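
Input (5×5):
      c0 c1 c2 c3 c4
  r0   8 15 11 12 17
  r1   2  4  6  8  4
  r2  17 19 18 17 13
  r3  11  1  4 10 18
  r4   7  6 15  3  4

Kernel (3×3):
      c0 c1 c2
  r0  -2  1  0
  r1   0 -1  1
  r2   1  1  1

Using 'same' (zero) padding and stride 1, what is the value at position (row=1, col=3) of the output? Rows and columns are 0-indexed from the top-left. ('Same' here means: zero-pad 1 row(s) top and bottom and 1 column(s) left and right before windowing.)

The receptive field on the zero-padded input at this output position is [11 12 17 / 6 8 4 / 18 17 13]. Elementwise product with the kernel and sum: 11·-2 + 12·1 + 8·-1 + 4·1 + 18·1 + 17·1 + 13·1.

34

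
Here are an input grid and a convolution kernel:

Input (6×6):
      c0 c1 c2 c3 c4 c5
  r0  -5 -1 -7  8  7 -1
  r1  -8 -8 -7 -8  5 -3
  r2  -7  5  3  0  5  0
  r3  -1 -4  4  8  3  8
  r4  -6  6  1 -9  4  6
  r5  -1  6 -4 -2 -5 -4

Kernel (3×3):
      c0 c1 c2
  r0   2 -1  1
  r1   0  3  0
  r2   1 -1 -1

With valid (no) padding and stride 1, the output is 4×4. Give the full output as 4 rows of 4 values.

Output[0,0]: The receptive field on the input at this output position is [-5 -1 -7 / -8 -8 -7 / -7 5 3]. Elementwise product with the kernel and sum: -5·2 + -1·-1 + -7·1 + -8·3 + -7·1 + 5·-1 + 3·-1.

-55 -6 -41 18
-1 -24 -8 -12
-41 33 41 -15
21 11 -21 40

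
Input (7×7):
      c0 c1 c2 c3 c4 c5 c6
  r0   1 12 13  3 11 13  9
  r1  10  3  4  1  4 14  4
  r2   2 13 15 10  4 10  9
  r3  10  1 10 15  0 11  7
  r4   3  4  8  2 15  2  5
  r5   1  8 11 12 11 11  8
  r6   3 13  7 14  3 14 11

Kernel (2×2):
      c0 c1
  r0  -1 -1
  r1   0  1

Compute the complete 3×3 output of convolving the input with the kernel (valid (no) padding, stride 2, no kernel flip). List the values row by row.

-10 -15 -10
-14 -10 -3
1 2 -6

Output[0,0]: The receptive field on the input at this output position is [1 12 / 10 3]. Elementwise product with the kernel and sum: 1·-1 + 12·-1 + 3·1.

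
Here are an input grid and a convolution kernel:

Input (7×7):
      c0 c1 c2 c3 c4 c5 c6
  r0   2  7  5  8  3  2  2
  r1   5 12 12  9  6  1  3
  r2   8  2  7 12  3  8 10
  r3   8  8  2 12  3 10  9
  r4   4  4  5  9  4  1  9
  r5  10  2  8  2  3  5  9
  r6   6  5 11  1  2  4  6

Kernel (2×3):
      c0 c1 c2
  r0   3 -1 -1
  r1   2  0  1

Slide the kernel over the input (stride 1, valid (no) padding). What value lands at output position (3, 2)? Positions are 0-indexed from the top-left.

5

The receptive field on the input at this output position is [2 12 3 / 5 9 4]. Elementwise product with the kernel and sum: 2·3 + 12·-1 + 3·-1 + 5·2 + 4·1.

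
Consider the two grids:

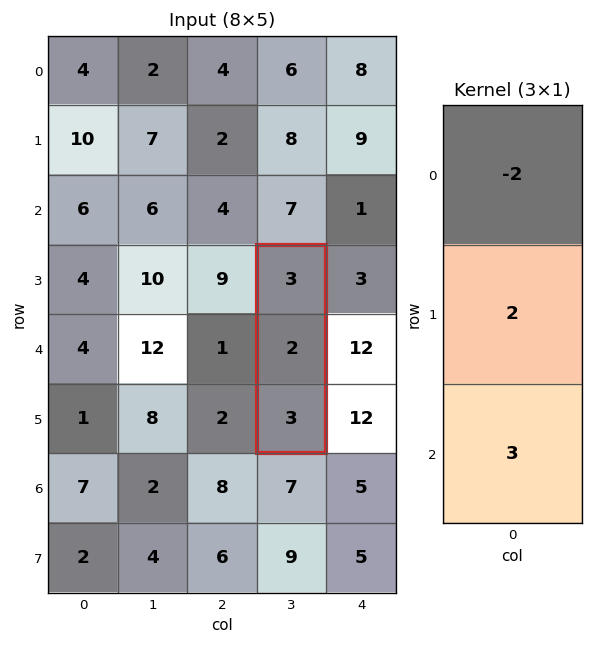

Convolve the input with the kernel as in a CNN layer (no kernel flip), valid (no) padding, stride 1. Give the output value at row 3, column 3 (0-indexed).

The receptive field on the input at this output position is [3 / 2 / 3]. Elementwise product with the kernel and sum: 3·-2 + 2·2 + 3·3.

7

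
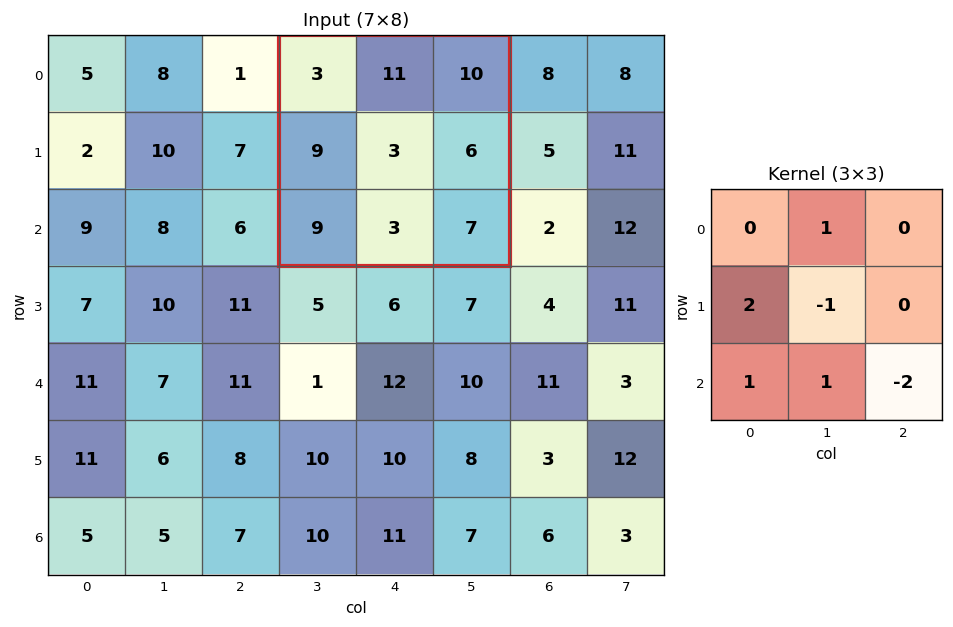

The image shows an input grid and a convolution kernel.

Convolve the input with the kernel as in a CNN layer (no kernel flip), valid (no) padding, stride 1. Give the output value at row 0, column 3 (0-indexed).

The receptive field on the input at this output position is [3 11 10 / 9 3 6 / 9 3 7]. Elementwise product with the kernel and sum: 11·1 + 9·2 + 3·-1 + 9·1 + 3·1 + 7·-2.

24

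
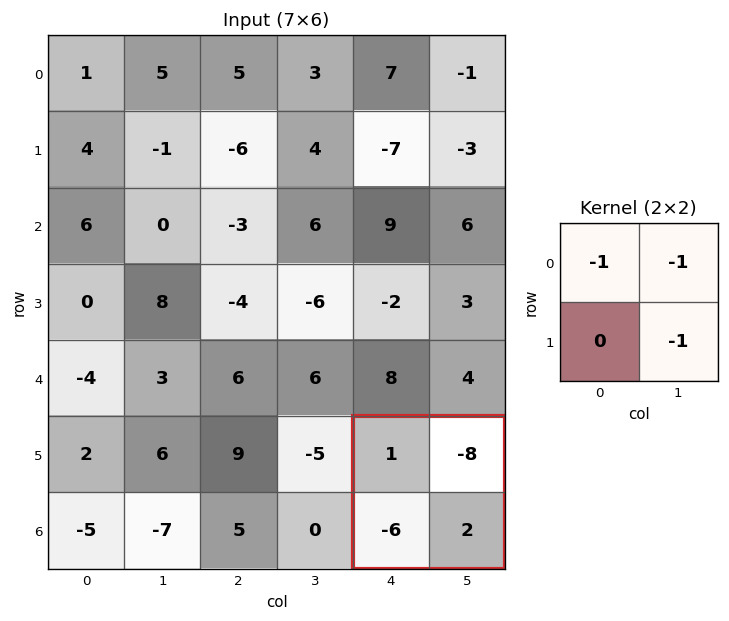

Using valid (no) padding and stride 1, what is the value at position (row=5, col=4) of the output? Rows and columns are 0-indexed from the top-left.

The receptive field on the input at this output position is [1 -8 / -6 2]. Elementwise product with the kernel and sum: 1·-1 + -8·-1 + 2·-1.

5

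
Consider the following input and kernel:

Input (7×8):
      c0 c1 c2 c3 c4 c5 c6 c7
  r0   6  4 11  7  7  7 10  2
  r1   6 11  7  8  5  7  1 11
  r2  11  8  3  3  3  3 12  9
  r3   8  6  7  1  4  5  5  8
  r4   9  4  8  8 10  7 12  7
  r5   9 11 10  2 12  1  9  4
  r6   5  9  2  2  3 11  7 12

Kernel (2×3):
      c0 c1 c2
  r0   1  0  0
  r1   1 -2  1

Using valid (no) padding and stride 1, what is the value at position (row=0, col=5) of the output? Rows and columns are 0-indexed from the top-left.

The receptive field on the input at this output position is [7 10 2 / 7 1 11]. Elementwise product with the kernel and sum: 7·1 + 7·1 + 1·-2 + 11·1.

23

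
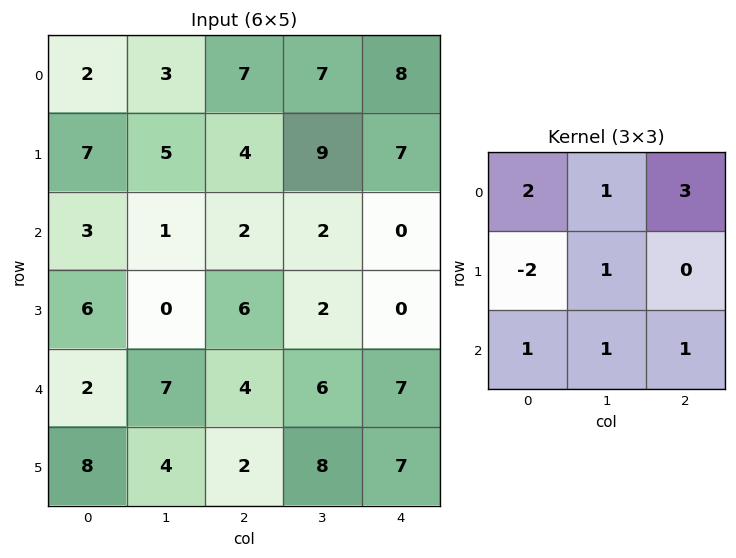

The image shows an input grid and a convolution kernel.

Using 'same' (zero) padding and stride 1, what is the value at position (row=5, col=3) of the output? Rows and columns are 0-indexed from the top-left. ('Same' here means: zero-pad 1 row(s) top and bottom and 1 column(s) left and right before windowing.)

The receptive field on the zero-padded input at this output position is [4 6 7 / 2 8 7 / 0 0 0]. Elementwise product with the kernel and sum: 4·2 + 6·1 + 7·3 + 2·-2 + 8·1 + 0·1 + 0·1 + 0·1.

39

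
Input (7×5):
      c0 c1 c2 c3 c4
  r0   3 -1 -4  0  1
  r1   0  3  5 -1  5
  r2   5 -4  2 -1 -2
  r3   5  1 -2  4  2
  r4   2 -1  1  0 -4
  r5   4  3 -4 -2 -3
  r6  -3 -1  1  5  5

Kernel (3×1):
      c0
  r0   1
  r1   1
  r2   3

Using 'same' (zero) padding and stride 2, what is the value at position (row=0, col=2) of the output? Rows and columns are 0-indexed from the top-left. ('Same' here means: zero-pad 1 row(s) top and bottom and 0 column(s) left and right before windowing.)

The receptive field on the zero-padded input at this output position is [0 / 1 / 5]. Elementwise product with the kernel and sum: 0·1 + 1·1 + 5·3.

16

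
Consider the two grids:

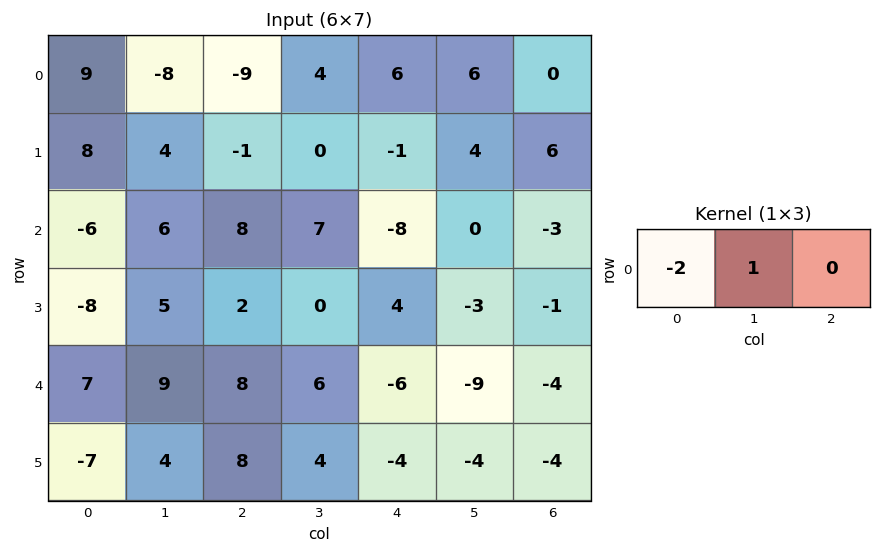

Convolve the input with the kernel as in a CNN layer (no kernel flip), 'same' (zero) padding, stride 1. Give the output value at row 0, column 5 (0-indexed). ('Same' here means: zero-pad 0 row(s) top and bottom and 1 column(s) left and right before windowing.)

The receptive field on the zero-padded input at this output position is [6 6 0]. Elementwise product with the kernel and sum: 6·-2 + 6·1.

-6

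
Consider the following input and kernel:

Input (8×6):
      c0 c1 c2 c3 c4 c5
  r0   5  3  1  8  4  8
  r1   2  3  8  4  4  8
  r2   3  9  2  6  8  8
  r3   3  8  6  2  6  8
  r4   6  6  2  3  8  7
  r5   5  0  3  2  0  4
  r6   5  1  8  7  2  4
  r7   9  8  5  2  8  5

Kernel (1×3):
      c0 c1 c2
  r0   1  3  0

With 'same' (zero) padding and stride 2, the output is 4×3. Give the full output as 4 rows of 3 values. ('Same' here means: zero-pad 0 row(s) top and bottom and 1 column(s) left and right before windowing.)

15 6 20
9 15 30
18 12 27
15 25 13

Output[0,0]: The receptive field on the zero-padded input at this output position is [0 5 3]. Elementwise product with the kernel and sum: 0·1 + 5·3.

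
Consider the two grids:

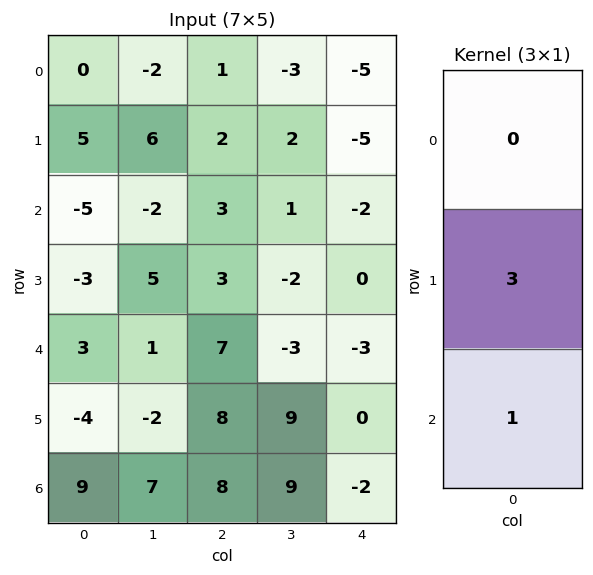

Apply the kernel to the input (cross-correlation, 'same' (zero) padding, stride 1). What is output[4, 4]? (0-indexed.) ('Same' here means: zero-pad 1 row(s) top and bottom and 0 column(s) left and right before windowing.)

-9

The receptive field on the zero-padded input at this output position is [0 / -3 / 0]. Elementwise product with the kernel and sum: -3·3 + 0·1.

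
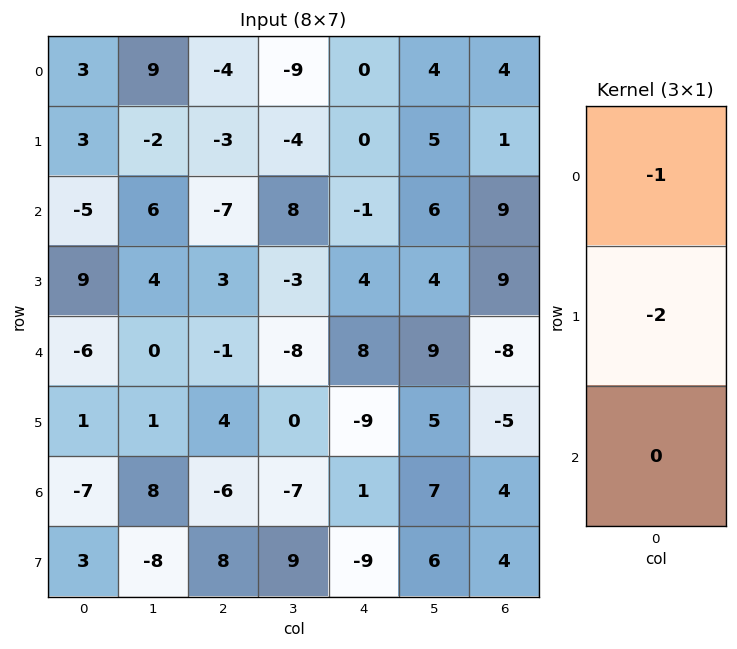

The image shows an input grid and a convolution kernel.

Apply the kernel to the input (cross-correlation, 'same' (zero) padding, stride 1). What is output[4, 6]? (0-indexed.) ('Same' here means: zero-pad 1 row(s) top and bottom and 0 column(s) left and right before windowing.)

7

The receptive field on the zero-padded input at this output position is [9 / -8 / -5]. Elementwise product with the kernel and sum: 9·-1 + -8·-2.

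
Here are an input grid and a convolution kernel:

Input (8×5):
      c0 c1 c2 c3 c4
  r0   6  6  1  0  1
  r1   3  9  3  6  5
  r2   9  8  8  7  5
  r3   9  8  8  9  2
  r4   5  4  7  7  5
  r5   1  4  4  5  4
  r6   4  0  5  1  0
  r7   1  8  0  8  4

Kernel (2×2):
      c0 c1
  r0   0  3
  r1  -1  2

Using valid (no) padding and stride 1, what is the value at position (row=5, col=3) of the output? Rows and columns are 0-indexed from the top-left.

The receptive field on the input at this output position is [5 4 / 1 0]. Elementwise product with the kernel and sum: 4·3 + 1·-1 + 0·2.

11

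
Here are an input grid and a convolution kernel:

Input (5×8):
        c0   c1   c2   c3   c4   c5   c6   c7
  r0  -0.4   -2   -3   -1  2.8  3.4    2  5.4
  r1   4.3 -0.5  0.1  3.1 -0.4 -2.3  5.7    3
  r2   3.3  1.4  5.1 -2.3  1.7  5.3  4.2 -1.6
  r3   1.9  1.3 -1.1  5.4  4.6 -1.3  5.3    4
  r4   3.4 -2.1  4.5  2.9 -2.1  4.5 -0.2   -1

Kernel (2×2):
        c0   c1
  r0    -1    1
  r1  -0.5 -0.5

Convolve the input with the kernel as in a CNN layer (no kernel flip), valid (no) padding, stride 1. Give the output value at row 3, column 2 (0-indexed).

The receptive field on the input at this output position is [-1.1 5.4 / 4.5 2.9]. Elementwise product with the kernel and sum: -1.1·-1 + 5.4·1 + 4.5·-0.5 + 2.9·-0.5.

2.8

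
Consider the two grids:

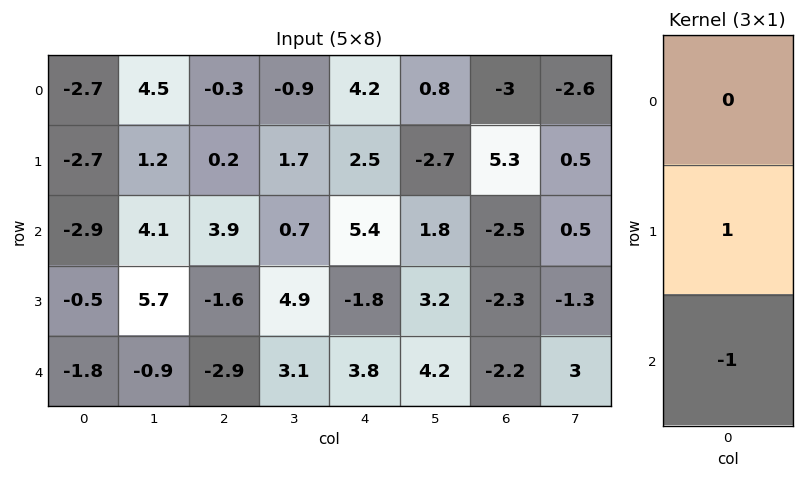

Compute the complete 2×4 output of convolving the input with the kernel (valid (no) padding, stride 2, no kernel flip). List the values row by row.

Output[0,0]: The receptive field on the input at this output position is [-2.7 / -2.7 / -2.9]. Elementwise product with the kernel and sum: -2.7·1 + -2.9·-1.

0.2 -3.7 -2.9 7.8
1.3 1.3 -5.6 -0.1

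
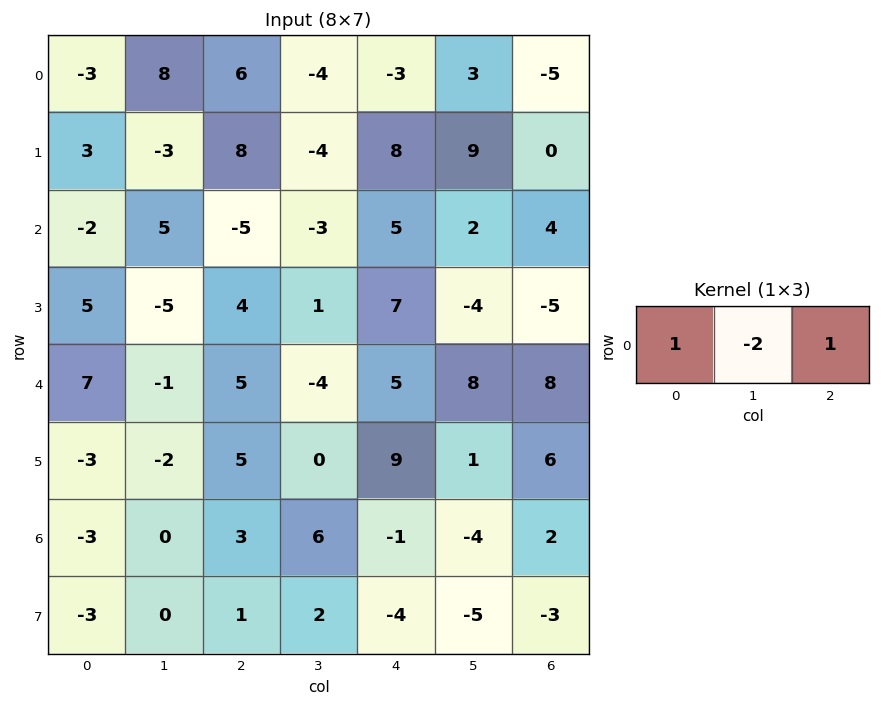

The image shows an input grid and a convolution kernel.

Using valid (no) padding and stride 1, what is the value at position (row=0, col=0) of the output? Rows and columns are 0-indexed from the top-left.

-13

The receptive field on the input at this output position is [-3 8 6]. Elementwise product with the kernel and sum: -3·1 + 8·-2 + 6·1.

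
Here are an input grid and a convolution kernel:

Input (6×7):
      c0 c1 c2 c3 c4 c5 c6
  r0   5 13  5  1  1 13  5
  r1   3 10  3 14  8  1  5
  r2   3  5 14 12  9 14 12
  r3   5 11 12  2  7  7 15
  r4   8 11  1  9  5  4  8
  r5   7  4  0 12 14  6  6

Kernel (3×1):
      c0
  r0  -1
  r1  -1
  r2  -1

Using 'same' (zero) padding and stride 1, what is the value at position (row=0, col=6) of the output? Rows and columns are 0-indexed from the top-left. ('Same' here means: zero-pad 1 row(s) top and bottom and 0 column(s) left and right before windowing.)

The receptive field on the zero-padded input at this output position is [0 / 5 / 5]. Elementwise product with the kernel and sum: 0·-1 + 5·-1 + 5·-1.

-10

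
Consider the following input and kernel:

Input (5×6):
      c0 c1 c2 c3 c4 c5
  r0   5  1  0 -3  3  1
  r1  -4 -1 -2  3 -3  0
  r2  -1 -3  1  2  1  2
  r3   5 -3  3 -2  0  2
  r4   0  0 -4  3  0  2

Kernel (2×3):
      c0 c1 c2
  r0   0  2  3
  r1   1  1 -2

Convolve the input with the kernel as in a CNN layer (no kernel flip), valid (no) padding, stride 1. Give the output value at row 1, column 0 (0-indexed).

-14

The receptive field on the input at this output position is [-4 -1 -2 / -1 -3 1]. Elementwise product with the kernel and sum: -1·2 + -2·3 + -1·1 + -3·1 + 1·-2.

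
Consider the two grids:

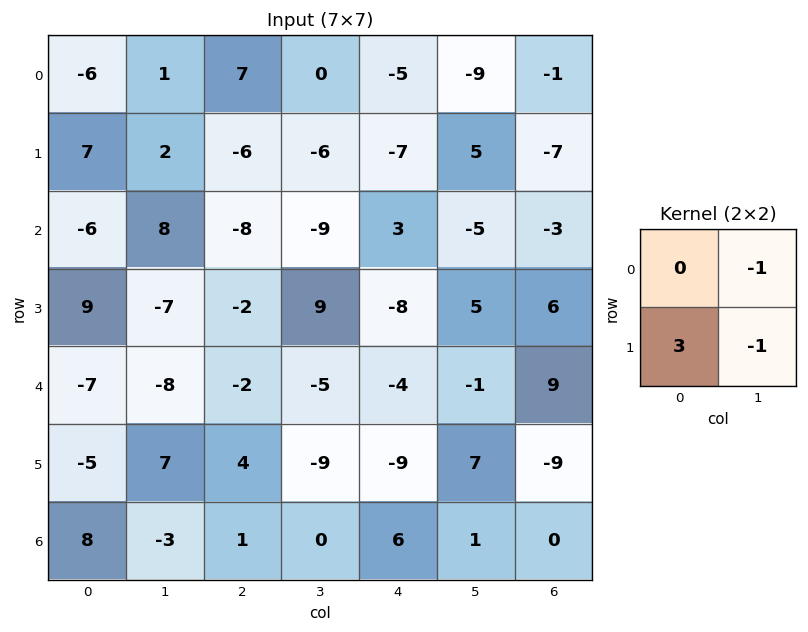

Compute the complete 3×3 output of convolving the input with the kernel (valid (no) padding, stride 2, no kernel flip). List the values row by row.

Output[0,0]: The receptive field on the input at this output position is [-6 1 / 7 2]. Elementwise product with the kernel and sum: 1·-1 + 7·3 + 2·-1.
Output[0,1]: The receptive field on the input at this output position is [7 0 / -6 -6]. Elementwise product with the kernel and sum: 0·-1 + -6·3 + -6·-1.

18 -12 -17
26 -6 -24
-14 26 -33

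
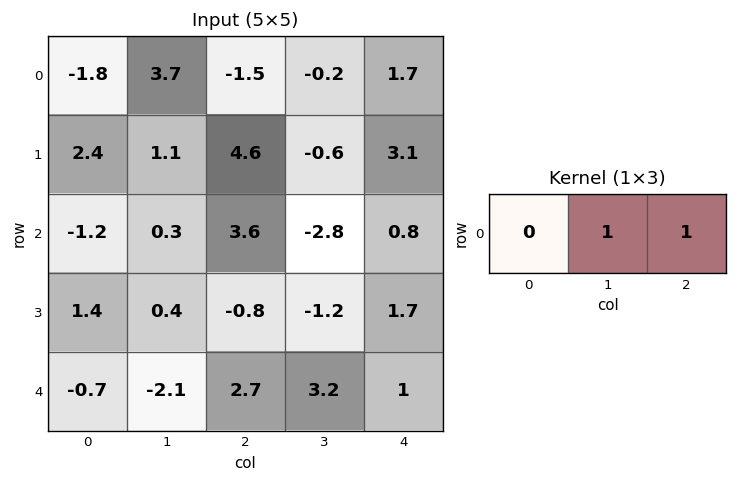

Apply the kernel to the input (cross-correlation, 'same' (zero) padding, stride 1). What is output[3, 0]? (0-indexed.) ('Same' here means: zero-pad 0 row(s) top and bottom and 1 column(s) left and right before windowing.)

The receptive field on the zero-padded input at this output position is [0 1.4 0.4]. Elementwise product with the kernel and sum: 1.4·1 + 0.4·1.

1.8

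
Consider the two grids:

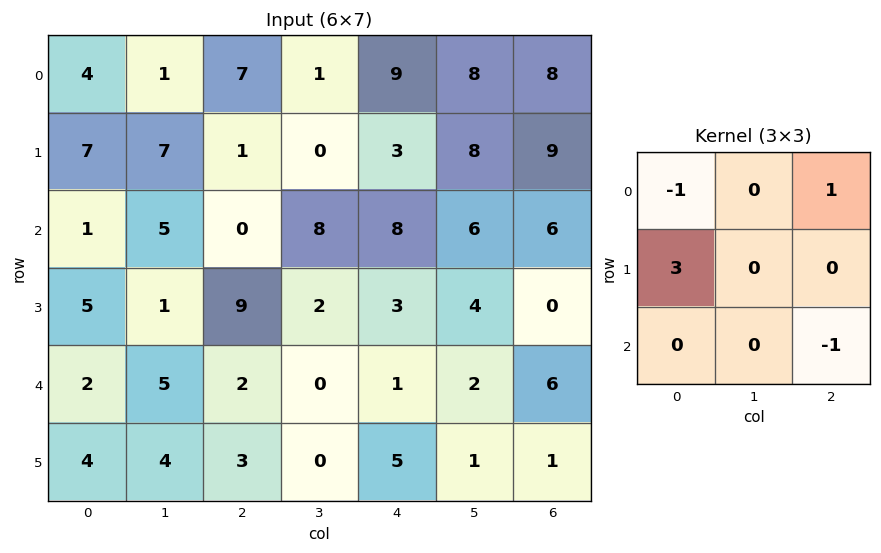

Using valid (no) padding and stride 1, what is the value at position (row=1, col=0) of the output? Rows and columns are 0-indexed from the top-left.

The receptive field on the input at this output position is [7 7 1 / 1 5 0 / 5 1 9]. Elementwise product with the kernel and sum: 7·-1 + 1·1 + 1·3 + 9·-1.

-12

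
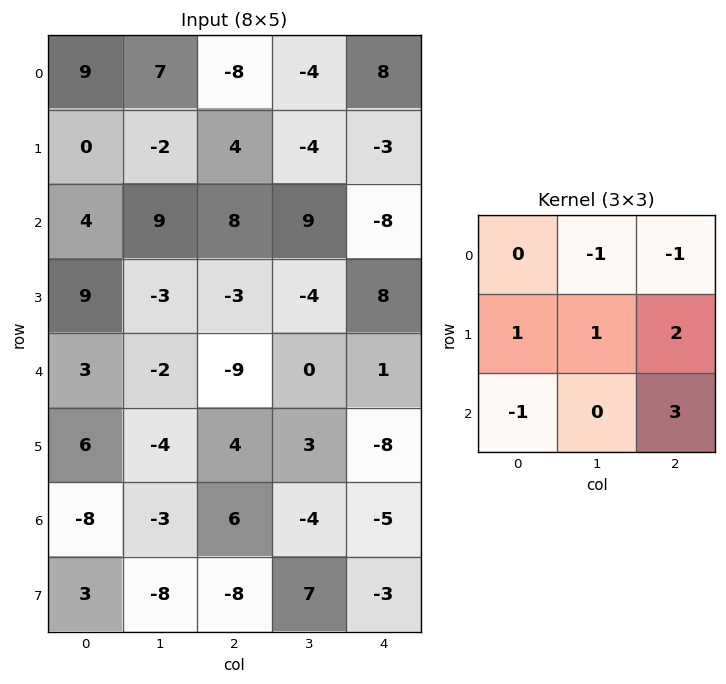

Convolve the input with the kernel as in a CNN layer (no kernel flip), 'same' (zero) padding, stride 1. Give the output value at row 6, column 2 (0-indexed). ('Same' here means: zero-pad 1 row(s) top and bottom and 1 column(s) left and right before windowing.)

The receptive field on the zero-padded input at this output position is [-4 4 3 / -3 6 -4 / -8 -8 7]. Elementwise product with the kernel and sum: 4·-1 + 3·-1 + -3·1 + 6·1 + -4·2 + -8·-1 + 7·3.

17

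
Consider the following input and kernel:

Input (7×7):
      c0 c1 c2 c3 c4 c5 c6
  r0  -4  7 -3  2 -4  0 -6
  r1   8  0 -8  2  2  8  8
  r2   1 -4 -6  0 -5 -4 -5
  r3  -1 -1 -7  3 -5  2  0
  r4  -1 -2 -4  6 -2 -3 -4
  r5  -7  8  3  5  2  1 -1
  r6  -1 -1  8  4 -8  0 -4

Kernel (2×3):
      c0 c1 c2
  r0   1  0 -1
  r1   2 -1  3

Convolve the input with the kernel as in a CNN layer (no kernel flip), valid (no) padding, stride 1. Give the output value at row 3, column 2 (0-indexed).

The receptive field on the input at this output position is [-7 3 -5 / -4 6 -2]. Elementwise product with the kernel and sum: -7·1 + -5·-1 + -4·2 + 6·-1 + -2·3.

-22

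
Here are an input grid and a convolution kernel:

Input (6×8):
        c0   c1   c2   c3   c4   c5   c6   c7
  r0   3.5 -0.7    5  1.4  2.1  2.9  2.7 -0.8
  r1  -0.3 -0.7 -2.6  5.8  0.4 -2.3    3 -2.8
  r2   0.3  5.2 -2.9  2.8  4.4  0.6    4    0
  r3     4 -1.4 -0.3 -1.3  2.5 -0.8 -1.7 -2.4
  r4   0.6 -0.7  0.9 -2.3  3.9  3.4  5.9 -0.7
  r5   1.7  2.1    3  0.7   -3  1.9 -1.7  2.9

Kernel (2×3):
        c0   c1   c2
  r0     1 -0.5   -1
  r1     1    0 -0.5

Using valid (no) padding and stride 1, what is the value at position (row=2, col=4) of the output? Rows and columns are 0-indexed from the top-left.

The receptive field on the input at this output position is [4.4 0.6 4 / 2.5 -0.8 -1.7]. Elementwise product with the kernel and sum: 4.4·1 + 0.6·-0.5 + 4·-1 + 2.5·1 + -1.7·-0.5.

3.45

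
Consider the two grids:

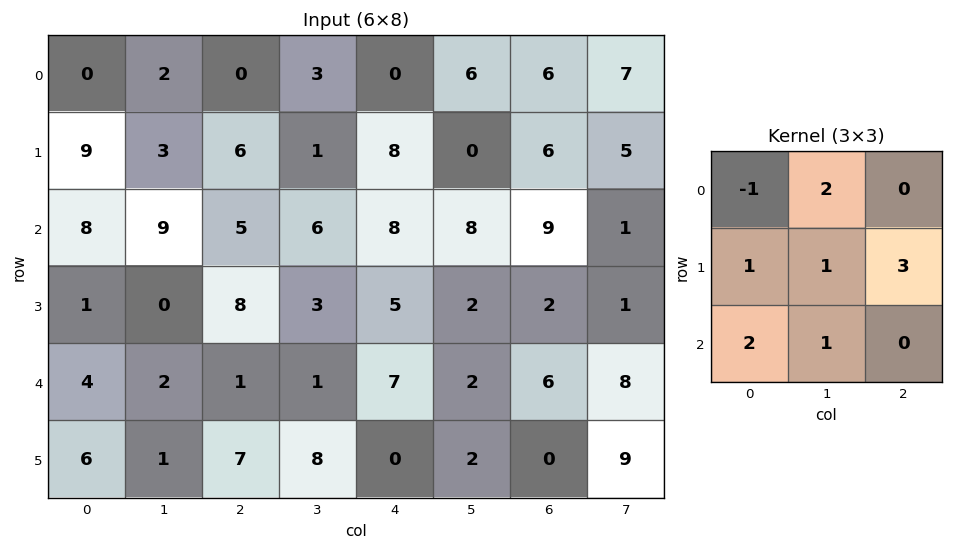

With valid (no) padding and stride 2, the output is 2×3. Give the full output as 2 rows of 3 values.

Output[0,0]: The receptive field on the input at this output position is [0 2 0 / 9 3 6 / 8 9 5]. Elementwise product with the kernel and sum: 0·-1 + 2·2 + 9·1 + 3·1 + 6·3 + 8·2 + 9·1.
Output[0,1]: The receptive field on the input at this output position is [0 3 0 / 6 1 8 / 5 6 8]. Elementwise product with the kernel and sum: 0·-1 + 3·2 + 6·1 + 1·1 + 8·3 + 5·2 + 6·1.

59 53 62
45 36 37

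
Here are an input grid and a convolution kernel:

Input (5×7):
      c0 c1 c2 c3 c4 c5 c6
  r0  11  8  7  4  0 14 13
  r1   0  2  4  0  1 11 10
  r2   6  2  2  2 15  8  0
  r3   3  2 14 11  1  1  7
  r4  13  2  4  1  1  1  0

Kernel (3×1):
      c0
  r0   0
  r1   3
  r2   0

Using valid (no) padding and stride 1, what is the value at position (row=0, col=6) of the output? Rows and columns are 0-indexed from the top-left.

The receptive field on the input at this output position is [13 / 10 / 0]. Elementwise product with the kernel and sum: 10·3.

30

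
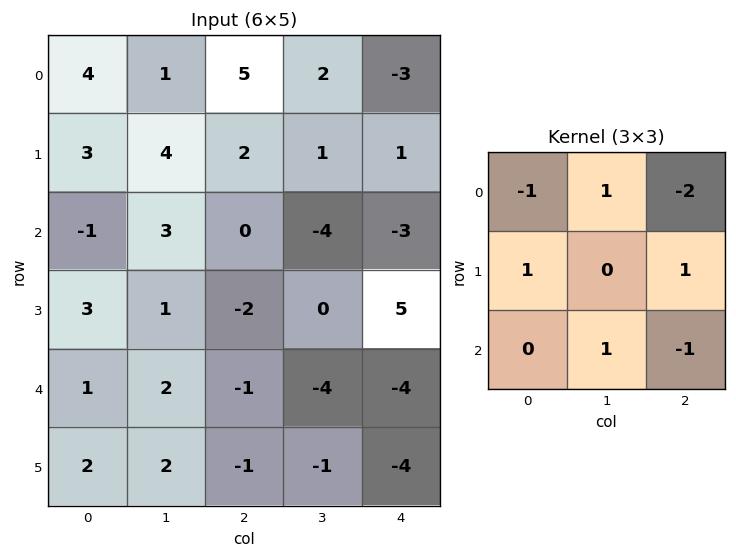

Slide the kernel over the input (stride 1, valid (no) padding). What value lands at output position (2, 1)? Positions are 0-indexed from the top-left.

The receptive field on the input at this output position is [3 0 -4 / 1 -2 0 / 2 -1 -4]. Elementwise product with the kernel and sum: 3·-1 + 0·1 + -4·-2 + 1·1 + 0·1 + -1·1 + -4·-1.

9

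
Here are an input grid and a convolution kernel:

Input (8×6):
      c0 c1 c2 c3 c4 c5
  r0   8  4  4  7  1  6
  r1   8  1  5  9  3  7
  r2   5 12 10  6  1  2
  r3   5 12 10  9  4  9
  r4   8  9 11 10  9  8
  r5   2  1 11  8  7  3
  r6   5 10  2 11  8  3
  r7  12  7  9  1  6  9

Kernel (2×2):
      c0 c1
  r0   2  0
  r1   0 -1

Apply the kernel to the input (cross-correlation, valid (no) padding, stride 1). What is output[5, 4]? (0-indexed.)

The receptive field on the input at this output position is [7 3 / 8 3]. Elementwise product with the kernel and sum: 7·2 + 3·-1.

11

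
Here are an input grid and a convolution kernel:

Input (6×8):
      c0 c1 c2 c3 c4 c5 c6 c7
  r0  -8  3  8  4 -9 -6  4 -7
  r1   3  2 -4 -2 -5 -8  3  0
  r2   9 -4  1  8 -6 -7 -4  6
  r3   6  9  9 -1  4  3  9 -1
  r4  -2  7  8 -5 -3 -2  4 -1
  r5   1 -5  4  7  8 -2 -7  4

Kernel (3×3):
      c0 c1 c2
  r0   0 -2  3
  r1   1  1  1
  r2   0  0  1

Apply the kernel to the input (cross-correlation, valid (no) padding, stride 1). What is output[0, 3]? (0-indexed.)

The receptive field on the input at this output position is [4 -9 -6 / -2 -5 -8 / 8 -6 -7]. Elementwise product with the kernel and sum: -9·-2 + -6·3 + -2·1 + -5·1 + -8·1 + -7·1.

-22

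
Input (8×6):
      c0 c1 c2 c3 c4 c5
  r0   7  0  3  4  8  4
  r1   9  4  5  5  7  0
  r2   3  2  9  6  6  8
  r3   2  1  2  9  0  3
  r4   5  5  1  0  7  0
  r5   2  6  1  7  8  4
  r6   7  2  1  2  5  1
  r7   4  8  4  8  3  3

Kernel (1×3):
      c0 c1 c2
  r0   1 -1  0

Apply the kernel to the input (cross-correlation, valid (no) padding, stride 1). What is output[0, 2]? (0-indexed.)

-1

The receptive field on the input at this output position is [3 4 8]. Elementwise product with the kernel and sum: 3·1 + 4·-1.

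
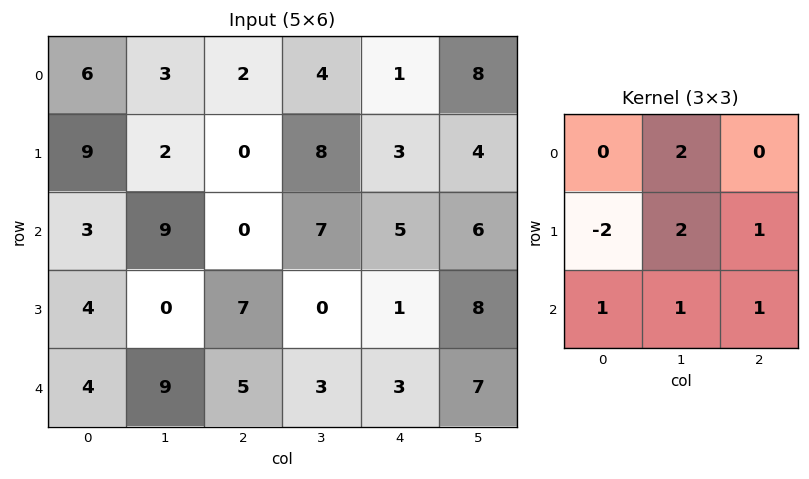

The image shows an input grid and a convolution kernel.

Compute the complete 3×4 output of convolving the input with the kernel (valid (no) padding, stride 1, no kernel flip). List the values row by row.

4 24 39 14
27 -4 43 17
35 31 12 33

Output[0,0]: The receptive field on the input at this output position is [6 3 2 / 9 2 0 / 3 9 0]. Elementwise product with the kernel and sum: 3·2 + 9·-2 + 2·2 + 0·1 + 3·1 + 9·1 + 0·1.
Output[0,1]: The receptive field on the input at this output position is [3 2 4 / 2 0 8 / 9 0 7]. Elementwise product with the kernel and sum: 2·2 + 2·-2 + 0·2 + 8·1 + 9·1 + 0·1 + 7·1.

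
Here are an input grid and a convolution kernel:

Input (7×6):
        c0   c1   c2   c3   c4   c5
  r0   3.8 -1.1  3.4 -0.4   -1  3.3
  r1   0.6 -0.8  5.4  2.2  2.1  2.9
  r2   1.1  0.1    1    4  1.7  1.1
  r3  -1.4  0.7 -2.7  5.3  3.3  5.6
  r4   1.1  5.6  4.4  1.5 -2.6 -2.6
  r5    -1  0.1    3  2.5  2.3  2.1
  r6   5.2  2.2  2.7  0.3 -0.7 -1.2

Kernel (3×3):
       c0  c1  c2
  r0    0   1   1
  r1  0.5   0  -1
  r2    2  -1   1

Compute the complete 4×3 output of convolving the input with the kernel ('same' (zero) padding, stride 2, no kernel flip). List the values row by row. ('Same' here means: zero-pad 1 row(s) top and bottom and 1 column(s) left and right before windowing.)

-0.3 -4.95 1.7
1.8 13.05 18.8
-5.2 3.6 17.05
-3.1 6.3 5.75

Output[0,0]: The receptive field on the zero-padded input at this output position is [0 0 0 / 0 3.8 -1.1 / 0 0.6 -0.8]. Elementwise product with the kernel and sum: 0·1 + 0·1 + 0·0.5 + -1.1·-1 + 0·2 + 0.6·-1 + -0.8·1.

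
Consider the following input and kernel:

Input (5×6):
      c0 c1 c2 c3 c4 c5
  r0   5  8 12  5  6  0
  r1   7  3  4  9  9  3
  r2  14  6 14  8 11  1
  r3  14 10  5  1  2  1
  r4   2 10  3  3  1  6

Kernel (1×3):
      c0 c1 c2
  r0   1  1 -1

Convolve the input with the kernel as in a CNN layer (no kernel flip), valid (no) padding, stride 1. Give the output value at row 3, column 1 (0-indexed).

14

The receptive field on the input at this output position is [10 5 1]. Elementwise product with the kernel and sum: 10·1 + 5·1 + 1·-1.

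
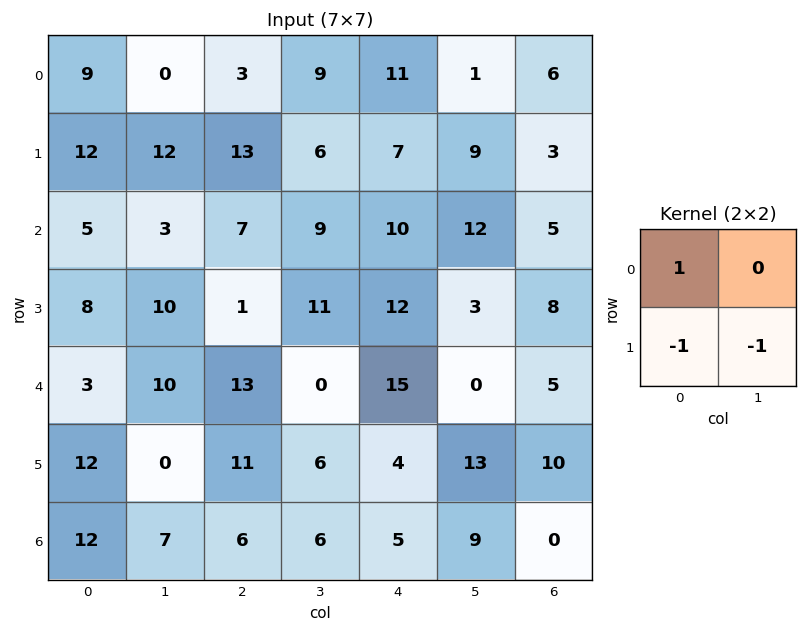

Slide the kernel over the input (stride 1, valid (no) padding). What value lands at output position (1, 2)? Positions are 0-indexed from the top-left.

-3

The receptive field on the input at this output position is [13 6 / 7 9]. Elementwise product with the kernel and sum: 13·1 + 7·-1 + 9·-1.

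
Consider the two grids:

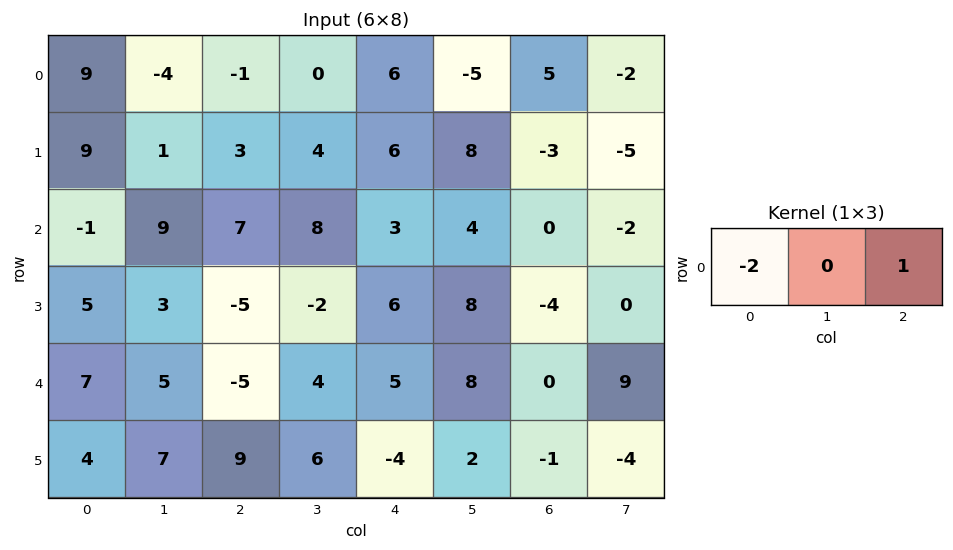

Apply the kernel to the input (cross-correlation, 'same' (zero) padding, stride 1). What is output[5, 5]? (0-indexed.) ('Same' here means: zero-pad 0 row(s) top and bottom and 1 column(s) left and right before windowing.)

7

The receptive field on the zero-padded input at this output position is [-4 2 -1]. Elementwise product with the kernel and sum: -4·-2 + -1·1.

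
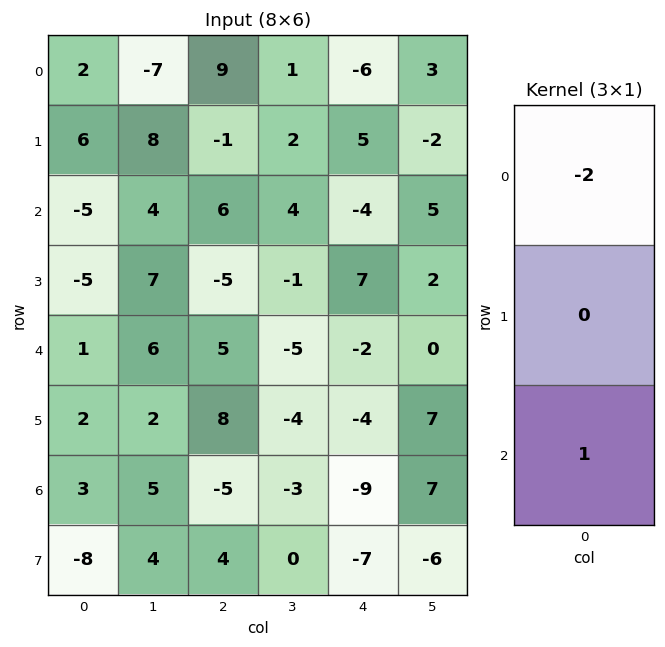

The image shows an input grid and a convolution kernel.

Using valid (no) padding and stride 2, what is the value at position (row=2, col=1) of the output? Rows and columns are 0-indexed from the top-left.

The receptive field on the input at this output position is [5 / 8 / -5]. Elementwise product with the kernel and sum: 5·-2 + -5·1.

-15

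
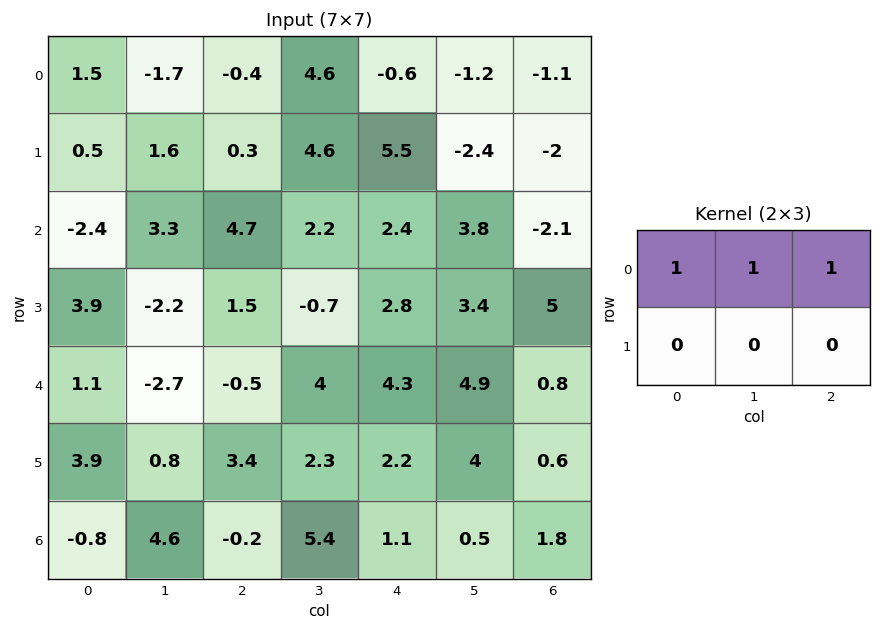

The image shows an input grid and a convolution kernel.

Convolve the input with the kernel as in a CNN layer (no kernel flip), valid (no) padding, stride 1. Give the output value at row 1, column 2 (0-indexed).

The receptive field on the input at this output position is [0.3 4.6 5.5 / 4.7 2.2 2.4]. Elementwise product with the kernel and sum: 0.3·1 + 4.6·1 + 5.5·1.

10.4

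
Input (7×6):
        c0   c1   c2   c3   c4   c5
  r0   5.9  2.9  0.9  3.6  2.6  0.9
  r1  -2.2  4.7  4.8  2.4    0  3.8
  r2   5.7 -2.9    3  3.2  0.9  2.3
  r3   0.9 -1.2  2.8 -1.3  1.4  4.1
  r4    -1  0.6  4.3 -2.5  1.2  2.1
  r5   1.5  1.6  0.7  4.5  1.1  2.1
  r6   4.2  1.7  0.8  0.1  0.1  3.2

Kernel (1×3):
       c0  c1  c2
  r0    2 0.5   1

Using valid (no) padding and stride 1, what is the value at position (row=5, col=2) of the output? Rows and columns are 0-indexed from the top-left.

4.75

The receptive field on the input at this output position is [0.7 4.5 1.1]. Elementwise product with the kernel and sum: 0.7·2 + 4.5·0.5 + 1.1·1.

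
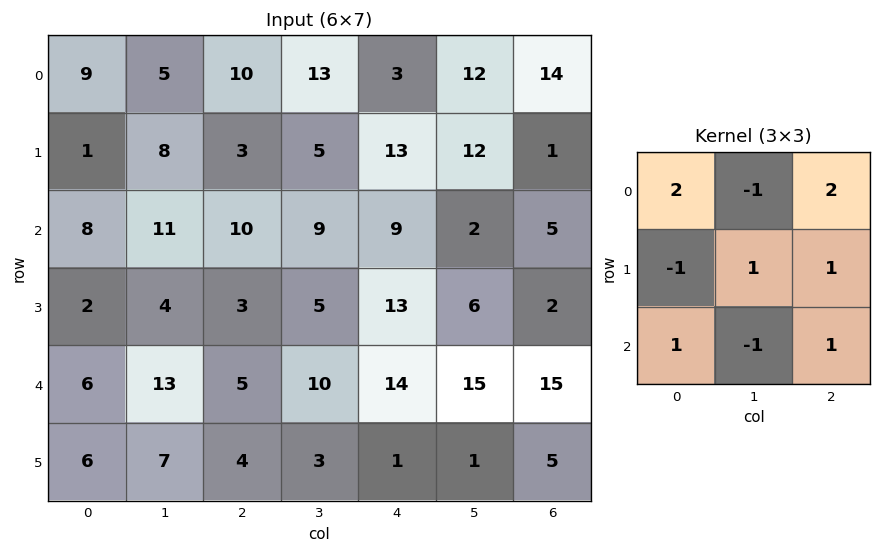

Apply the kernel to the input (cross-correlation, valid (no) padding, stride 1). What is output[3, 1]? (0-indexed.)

The receptive field on the input at this output position is [4 3 5 / 13 5 10 / 7 4 3]. Elementwise product with the kernel and sum: 4·2 + 3·-1 + 5·2 + 13·-1 + 5·1 + 10·1 + 7·1 + 4·-1 + 3·1.

23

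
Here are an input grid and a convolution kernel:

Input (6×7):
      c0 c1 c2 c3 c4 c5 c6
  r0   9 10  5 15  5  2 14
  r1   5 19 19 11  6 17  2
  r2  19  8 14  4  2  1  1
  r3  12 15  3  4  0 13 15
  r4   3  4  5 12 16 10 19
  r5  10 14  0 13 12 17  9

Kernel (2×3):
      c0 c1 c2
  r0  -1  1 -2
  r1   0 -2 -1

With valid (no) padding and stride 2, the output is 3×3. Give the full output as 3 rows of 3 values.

Output[0,0]: The receptive field on the input at this output position is [9 10 5 / 5 19 19]. Elementwise product with the kernel and sum: 9·-1 + 10·1 + 5·-2 + 19·-2 + 19·-1.

-66 -28 -67
-72 -22 -44
-37 -63 -87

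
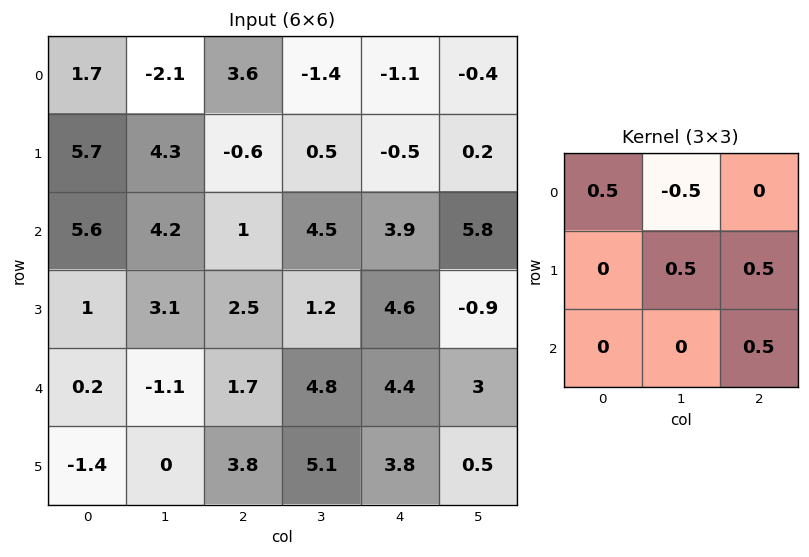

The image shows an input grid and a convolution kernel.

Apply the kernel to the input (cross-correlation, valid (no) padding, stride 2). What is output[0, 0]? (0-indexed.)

4.25

The receptive field on the input at this output position is [1.7 -2.1 3.6 / 5.7 4.3 -0.6 / 5.6 4.2 1]. Elementwise product with the kernel and sum: 1.7·0.5 + -2.1·-0.5 + 4.3·0.5 + -0.6·0.5 + 1·0.5.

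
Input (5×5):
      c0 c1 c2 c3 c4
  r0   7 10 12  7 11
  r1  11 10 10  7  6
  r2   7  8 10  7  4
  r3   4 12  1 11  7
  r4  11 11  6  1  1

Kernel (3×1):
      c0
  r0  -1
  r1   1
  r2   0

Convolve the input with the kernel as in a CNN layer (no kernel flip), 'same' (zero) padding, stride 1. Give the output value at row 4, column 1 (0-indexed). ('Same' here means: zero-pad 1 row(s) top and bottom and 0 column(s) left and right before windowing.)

The receptive field on the zero-padded input at this output position is [12 / 11 / 0]. Elementwise product with the kernel and sum: 12·-1 + 11·1.

-1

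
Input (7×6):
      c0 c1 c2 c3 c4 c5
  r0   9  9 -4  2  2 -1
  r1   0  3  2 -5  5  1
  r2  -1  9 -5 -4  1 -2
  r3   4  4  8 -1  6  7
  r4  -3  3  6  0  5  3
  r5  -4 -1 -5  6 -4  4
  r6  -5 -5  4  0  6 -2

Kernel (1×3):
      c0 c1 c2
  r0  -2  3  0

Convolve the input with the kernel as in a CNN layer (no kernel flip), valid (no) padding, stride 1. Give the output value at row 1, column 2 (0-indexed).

The receptive field on the input at this output position is [2 -5 5]. Elementwise product with the kernel and sum: 2·-2 + -5·3.

-19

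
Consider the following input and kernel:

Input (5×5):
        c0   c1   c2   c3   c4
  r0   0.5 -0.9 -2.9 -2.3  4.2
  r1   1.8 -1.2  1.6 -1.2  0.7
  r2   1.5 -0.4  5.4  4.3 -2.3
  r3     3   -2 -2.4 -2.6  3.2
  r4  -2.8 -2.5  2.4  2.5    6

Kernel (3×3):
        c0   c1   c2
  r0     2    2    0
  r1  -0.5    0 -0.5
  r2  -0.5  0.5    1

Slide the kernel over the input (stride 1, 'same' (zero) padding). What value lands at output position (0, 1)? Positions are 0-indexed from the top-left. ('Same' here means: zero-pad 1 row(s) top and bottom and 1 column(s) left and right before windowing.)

The receptive field on the zero-padded input at this output position is [0 0 0 / 0.5 -0.9 -2.9 / 1.8 -1.2 1.6]. Elementwise product with the kernel and sum: 0·2 + 0·2 + 0.5·-0.5 + -2.9·-0.5 + 1.8·-0.5 + -1.2·0.5 + 1.6·1.

1.3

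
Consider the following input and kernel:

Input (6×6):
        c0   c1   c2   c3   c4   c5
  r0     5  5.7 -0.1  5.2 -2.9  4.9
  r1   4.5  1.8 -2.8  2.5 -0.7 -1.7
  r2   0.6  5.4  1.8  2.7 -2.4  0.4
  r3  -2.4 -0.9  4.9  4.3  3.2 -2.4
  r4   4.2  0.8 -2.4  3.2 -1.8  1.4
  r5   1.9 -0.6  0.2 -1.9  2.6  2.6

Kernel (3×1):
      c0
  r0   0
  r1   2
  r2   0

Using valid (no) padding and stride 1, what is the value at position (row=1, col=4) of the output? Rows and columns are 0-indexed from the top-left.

The receptive field on the input at this output position is [-0.7 / -2.4 / 3.2]. Elementwise product with the kernel and sum: -2.4·2.

-4.8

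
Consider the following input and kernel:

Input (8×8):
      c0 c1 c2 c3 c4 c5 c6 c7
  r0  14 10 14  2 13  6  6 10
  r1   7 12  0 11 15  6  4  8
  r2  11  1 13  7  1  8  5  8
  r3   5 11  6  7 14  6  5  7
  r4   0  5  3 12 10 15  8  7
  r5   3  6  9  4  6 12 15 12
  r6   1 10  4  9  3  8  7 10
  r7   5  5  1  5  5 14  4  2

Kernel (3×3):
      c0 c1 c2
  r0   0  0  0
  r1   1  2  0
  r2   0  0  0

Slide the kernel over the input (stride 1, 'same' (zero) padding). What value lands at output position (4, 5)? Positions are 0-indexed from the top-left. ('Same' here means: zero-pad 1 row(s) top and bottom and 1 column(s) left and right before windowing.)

The receptive field on the zero-padded input at this output position is [14 6 5 / 10 15 8 / 6 12 15]. Elementwise product with the kernel and sum: 10·1 + 15·2.

40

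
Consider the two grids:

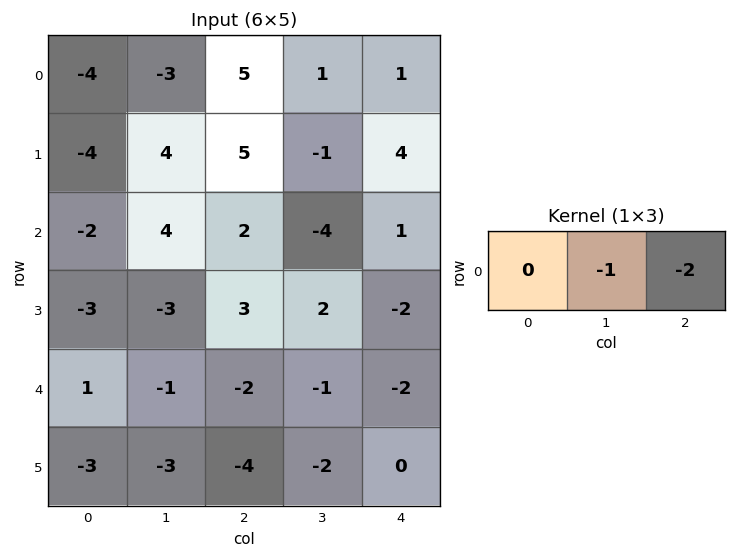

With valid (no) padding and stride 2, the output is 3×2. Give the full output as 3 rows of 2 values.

-7 -3
-8 2
5 5

Output[0,0]: The receptive field on the input at this output position is [-4 -3 5]. Elementwise product with the kernel and sum: -3·-1 + 5·-2.
Output[0,1]: The receptive field on the input at this output position is [5 1 1]. Elementwise product with the kernel and sum: 1·-1 + 1·-2.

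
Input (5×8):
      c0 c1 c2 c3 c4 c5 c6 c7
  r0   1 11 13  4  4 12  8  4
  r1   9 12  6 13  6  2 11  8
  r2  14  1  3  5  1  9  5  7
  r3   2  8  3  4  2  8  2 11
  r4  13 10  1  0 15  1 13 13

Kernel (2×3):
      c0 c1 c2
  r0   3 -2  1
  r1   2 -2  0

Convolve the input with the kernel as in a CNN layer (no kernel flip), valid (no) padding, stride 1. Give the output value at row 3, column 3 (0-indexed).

The receptive field on the input at this output position is [4 2 8 / 0 15 1]. Elementwise product with the kernel and sum: 4·3 + 2·-2 + 8·1 + 0·2 + 15·-2.

-14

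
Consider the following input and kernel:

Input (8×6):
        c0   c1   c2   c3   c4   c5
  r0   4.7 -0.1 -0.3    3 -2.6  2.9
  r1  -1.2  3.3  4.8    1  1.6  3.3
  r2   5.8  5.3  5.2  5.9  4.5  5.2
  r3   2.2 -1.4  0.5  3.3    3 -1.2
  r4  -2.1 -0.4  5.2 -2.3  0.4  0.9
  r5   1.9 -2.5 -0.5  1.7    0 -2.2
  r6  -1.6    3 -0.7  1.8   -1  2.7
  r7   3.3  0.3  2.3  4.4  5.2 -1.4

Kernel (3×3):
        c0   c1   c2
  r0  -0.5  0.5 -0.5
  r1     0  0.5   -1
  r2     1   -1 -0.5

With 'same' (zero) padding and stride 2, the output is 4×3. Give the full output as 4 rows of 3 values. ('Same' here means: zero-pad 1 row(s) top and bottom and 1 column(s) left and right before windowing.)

Output[0,0]: The receptive field on the zero-padded input at this output position is [0 0 0 / 0 4.7 -0.1 / 0 -1.2 3.3]. Elementwise product with the kernel and sum: 0·-0.5 + 0·0.5 + 0·-0.5 + 4.7·0.5 + -0.1·-1 + 0·1 + -1.2·-1 + 3.3·-0.5.

2 -5.15 -6.45
-6.15 -6.6 -3.4
0.5 1.35 2.55
-5.05 -6.2 -3.05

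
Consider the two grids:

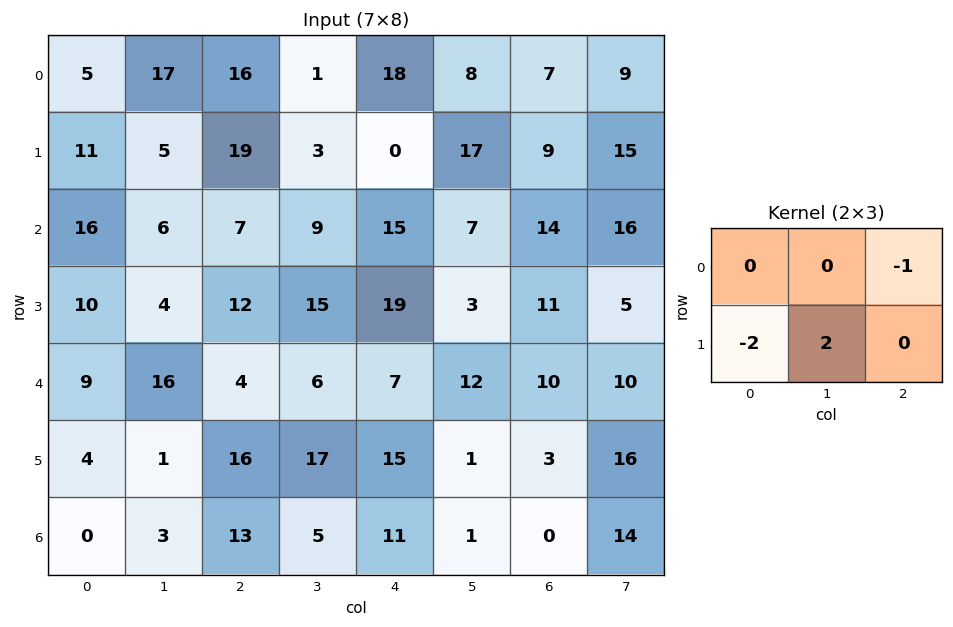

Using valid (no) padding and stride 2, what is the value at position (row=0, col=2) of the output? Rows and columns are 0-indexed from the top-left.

The receptive field on the input at this output position is [18 8 7 / 0 17 9]. Elementwise product with the kernel and sum: 7·-1 + 0·-2 + 17·2.

27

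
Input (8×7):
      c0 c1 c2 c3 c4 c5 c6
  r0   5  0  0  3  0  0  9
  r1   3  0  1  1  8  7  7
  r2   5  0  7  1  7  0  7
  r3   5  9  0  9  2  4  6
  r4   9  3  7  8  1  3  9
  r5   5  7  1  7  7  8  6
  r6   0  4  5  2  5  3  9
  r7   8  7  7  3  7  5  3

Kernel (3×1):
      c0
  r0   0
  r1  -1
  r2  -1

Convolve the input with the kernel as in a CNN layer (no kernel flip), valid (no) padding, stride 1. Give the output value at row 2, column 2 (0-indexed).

The receptive field on the input at this output position is [7 / 0 / 7]. Elementwise product with the kernel and sum: 0·-1 + 7·-1.

-7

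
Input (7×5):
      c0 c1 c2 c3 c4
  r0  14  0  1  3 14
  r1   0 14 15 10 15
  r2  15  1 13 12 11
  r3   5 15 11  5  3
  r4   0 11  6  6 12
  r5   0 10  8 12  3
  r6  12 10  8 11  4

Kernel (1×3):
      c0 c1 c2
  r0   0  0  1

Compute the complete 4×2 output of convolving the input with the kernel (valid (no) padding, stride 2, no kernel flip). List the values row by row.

Output[0,0]: The receptive field on the input at this output position is [14 0 1]. Elementwise product with the kernel and sum: 1·1.
Output[0,1]: The receptive field on the input at this output position is [1 3 14]. Elementwise product with the kernel and sum: 14·1.

1 14
13 11
6 12
8 4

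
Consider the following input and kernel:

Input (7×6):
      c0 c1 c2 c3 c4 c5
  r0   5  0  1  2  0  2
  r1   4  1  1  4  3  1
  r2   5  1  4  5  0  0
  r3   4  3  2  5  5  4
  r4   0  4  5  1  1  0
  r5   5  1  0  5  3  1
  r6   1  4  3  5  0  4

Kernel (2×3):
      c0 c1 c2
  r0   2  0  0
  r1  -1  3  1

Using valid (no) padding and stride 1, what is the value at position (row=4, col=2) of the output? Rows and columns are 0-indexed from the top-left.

The receptive field on the input at this output position is [5 1 1 / 0 5 3]. Elementwise product with the kernel and sum: 5·2 + 0·-1 + 5·3 + 3·1.

28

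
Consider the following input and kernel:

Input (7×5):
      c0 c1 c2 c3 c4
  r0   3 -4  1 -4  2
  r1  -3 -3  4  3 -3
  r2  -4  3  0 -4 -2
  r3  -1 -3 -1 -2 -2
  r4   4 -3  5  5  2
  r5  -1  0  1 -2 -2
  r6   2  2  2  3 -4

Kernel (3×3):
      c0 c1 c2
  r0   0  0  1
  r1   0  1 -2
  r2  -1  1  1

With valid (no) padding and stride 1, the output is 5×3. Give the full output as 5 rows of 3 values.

-3 -13 5
4 11 -6
-3 12 2
-12 -8 -6
5 13 1

Output[0,0]: The receptive field on the input at this output position is [3 -4 1 / -3 -3 4 / -4 3 0]. Elementwise product with the kernel and sum: 1·1 + -3·1 + 4·-2 + -4·-1 + 3·1 + 0·1.
Output[0,1]: The receptive field on the input at this output position is [-4 1 -4 / -3 4 3 / 3 0 -4]. Elementwise product with the kernel and sum: -4·1 + 4·1 + 3·-2 + 3·-1 + 0·1 + -4·1.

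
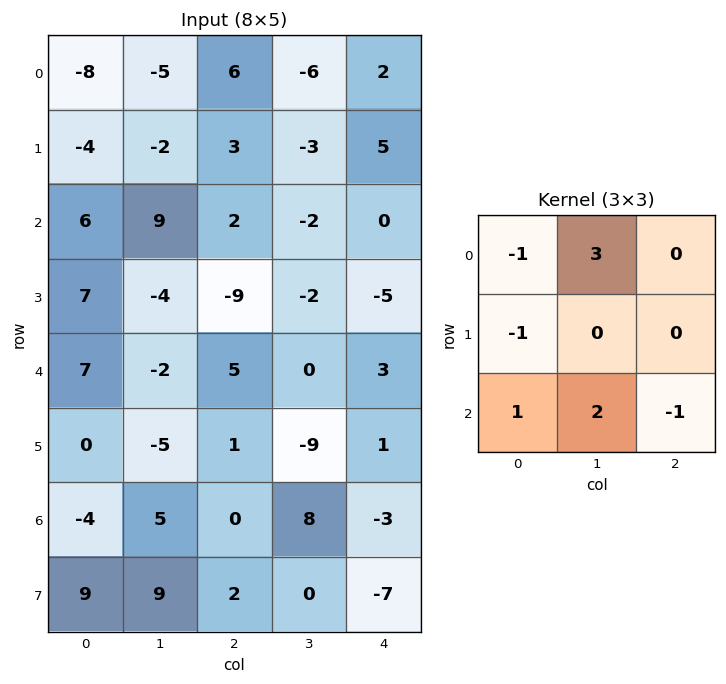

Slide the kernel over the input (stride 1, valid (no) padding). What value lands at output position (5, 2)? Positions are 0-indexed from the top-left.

-19

The receptive field on the input at this output position is [1 -9 1 / 0 8 -3 / 2 0 -7]. Elementwise product with the kernel and sum: 1·-1 + -9·3 + 0·-1 + 2·1 + 0·2 + -7·-1.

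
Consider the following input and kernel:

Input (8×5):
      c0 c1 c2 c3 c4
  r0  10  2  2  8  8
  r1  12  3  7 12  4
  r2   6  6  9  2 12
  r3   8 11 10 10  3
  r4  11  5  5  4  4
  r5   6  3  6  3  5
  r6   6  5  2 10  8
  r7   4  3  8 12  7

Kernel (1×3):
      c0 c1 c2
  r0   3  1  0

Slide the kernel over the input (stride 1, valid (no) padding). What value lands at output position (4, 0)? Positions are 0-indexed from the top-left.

The receptive field on the input at this output position is [11 5 5]. Elementwise product with the kernel and sum: 11·3 + 5·1.

38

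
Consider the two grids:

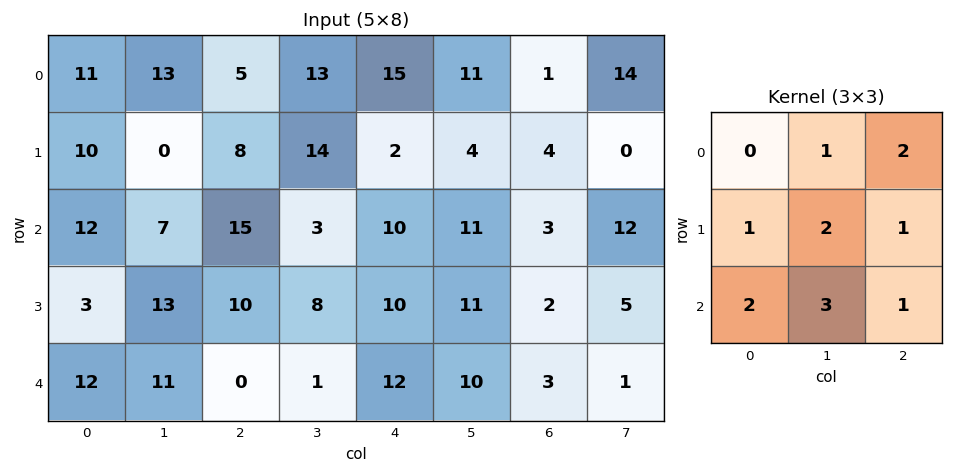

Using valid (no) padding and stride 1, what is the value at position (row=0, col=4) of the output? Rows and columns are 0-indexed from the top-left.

The receptive field on the input at this output position is [15 11 1 / 2 4 4 / 10 11 3]. Elementwise product with the kernel and sum: 11·1 + 1·2 + 2·1 + 4·2 + 4·1 + 10·2 + 11·3 + 3·1.

83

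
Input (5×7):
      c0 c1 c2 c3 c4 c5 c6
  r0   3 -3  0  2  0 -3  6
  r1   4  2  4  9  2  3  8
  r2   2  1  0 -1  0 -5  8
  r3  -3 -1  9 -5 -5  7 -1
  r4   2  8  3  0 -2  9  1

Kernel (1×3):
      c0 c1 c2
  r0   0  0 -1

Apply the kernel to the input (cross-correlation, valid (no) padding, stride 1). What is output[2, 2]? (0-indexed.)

0

The receptive field on the input at this output position is [0 -1 0]. Elementwise product with the kernel and sum: 0·-1.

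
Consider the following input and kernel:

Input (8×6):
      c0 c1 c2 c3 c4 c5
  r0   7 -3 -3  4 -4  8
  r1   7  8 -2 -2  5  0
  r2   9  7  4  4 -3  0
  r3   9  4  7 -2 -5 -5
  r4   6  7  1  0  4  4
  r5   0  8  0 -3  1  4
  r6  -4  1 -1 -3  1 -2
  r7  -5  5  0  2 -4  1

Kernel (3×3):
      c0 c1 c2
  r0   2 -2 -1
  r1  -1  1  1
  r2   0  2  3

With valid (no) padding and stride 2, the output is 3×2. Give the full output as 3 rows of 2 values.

48 -6
19 1
4 -7

Output[0,0]: The receptive field on the input at this output position is [7 -3 -3 / 7 8 -2 / 9 7 4]. Elementwise product with the kernel and sum: 7·2 + -3·-2 + -3·-1 + 7·-1 + 8·1 + -2·1 + 7·2 + 4·3.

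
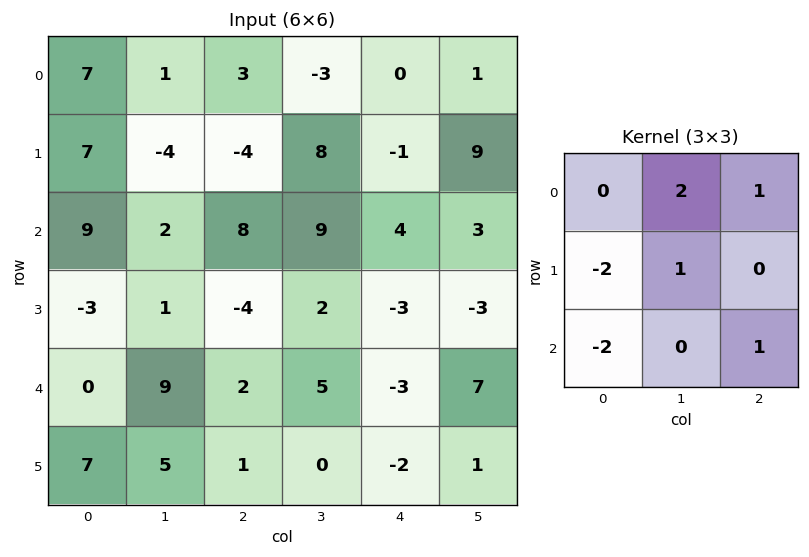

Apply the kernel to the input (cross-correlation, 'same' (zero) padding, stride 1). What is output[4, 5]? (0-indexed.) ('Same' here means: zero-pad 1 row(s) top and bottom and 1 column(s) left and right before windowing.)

The receptive field on the zero-padded input at this output position is [-3 -3 0 / -3 7 0 / -2 1 0]. Elementwise product with the kernel and sum: -3·2 + 0·1 + -3·-2 + 7·1 + -2·-2 + 0·1.

11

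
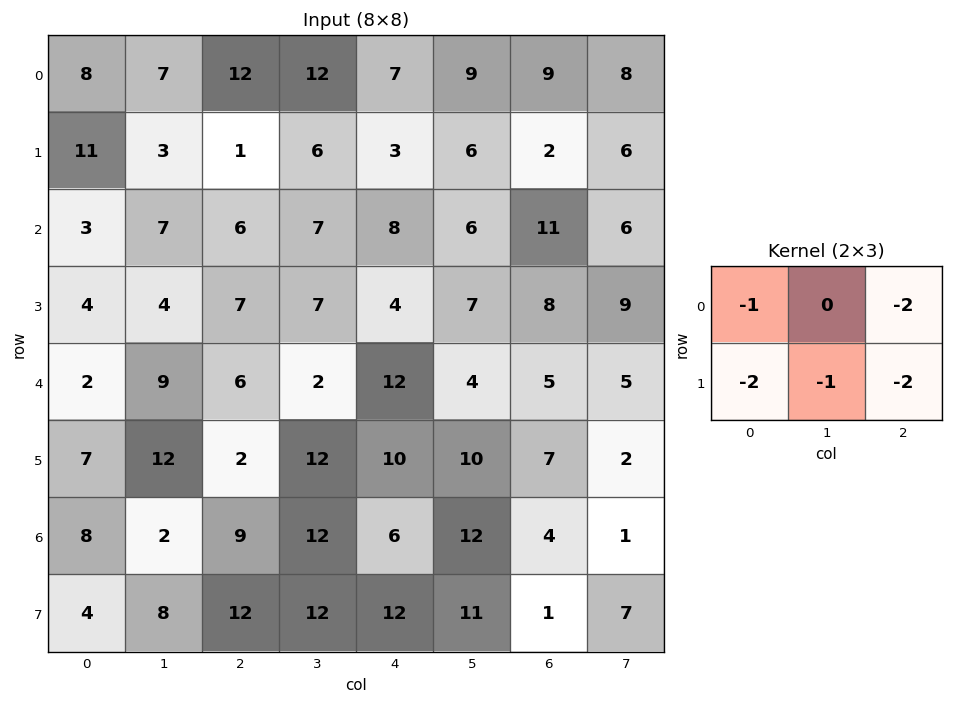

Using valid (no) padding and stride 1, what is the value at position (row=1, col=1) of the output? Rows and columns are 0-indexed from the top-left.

The receptive field on the input at this output position is [3 1 6 / 7 6 7]. Elementwise product with the kernel and sum: 3·-1 + 6·-2 + 7·-2 + 6·-1 + 7·-2.

-49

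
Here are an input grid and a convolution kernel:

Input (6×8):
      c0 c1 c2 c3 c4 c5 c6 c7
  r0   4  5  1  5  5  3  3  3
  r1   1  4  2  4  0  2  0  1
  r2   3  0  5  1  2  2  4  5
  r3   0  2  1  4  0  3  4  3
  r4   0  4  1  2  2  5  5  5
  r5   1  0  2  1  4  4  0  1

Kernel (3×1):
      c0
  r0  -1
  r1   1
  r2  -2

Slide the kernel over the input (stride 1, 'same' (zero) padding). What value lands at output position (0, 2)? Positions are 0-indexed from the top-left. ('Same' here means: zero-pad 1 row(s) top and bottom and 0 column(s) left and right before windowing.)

-3

The receptive field on the zero-padded input at this output position is [0 / 1 / 2]. Elementwise product with the kernel and sum: 0·-1 + 1·1 + 2·-2.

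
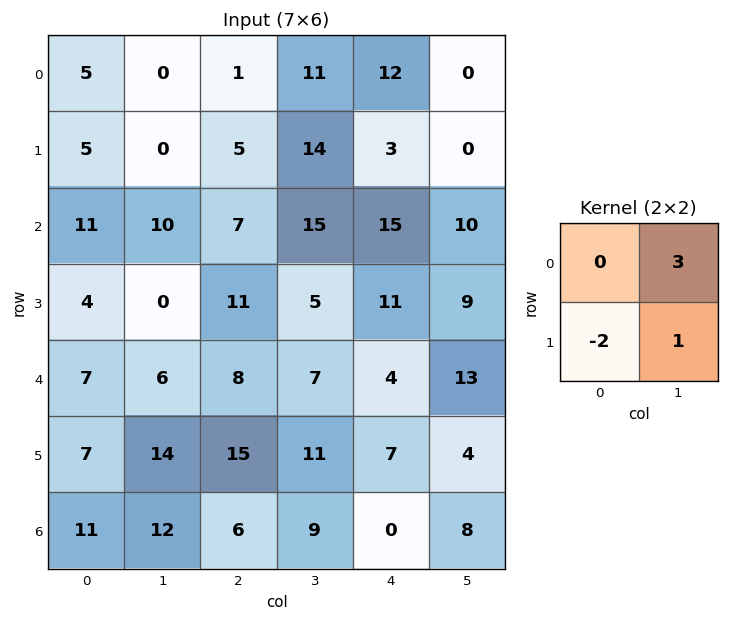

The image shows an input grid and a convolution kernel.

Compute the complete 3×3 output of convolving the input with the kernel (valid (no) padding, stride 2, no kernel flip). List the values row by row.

-10 37 -6
22 28 17
18 2 29

Output[0,0]: The receptive field on the input at this output position is [5 0 / 5 0]. Elementwise product with the kernel and sum: 0·3 + 5·-2 + 0·1.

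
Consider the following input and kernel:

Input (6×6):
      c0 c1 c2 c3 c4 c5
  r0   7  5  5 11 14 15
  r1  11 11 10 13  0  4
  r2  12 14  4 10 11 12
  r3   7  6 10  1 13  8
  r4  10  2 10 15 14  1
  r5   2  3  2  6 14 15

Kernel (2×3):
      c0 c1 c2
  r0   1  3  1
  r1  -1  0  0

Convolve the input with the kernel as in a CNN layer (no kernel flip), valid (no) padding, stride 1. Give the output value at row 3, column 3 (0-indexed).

33

The receptive field on the input at this output position is [1 13 8 / 15 14 1]. Elementwise product with the kernel and sum: 1·1 + 13·3 + 8·1 + 15·-1.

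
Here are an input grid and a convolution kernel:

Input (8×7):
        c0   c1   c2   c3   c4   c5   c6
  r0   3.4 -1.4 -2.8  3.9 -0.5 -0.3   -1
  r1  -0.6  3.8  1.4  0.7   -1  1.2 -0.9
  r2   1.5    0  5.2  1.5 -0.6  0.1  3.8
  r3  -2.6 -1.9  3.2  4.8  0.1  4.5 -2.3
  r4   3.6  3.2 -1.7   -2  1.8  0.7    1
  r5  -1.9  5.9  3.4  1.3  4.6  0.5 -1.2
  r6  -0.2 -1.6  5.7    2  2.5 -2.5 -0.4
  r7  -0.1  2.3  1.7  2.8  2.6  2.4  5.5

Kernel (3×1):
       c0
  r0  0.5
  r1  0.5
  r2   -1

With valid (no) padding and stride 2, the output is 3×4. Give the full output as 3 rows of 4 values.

-0.1 -5.9 -0.15 -4.75
-4.15 5.9 -2.05 -0.25
1.05 -4.85 0.7 0.3

Output[0,0]: The receptive field on the input at this output position is [3.4 / -0.6 / 1.5]. Elementwise product with the kernel and sum: 3.4·0.5 + -0.6·0.5 + 1.5·-1.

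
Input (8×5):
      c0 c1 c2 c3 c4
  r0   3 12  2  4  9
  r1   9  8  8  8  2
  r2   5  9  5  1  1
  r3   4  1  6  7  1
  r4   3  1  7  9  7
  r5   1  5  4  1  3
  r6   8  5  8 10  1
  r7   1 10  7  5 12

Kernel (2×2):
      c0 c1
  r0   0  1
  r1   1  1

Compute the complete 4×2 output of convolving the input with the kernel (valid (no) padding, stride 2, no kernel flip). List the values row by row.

Output[0,0]: The receptive field on the input at this output position is [3 12 / 9 8]. Elementwise product with the kernel and sum: 12·1 + 9·1 + 8·1.
Output[0,1]: The receptive field on the input at this output position is [2 4 / 8 8]. Elementwise product with the kernel and sum: 4·1 + 8·1 + 8·1.

29 20
14 14
7 14
16 22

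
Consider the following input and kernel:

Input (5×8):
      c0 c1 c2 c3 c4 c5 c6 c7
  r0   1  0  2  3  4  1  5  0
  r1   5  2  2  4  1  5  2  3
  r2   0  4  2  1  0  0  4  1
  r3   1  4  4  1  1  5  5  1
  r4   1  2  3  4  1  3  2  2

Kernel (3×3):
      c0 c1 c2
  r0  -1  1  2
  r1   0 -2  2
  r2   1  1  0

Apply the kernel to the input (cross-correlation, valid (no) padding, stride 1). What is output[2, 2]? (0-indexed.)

The receptive field on the input at this output position is [2 1 0 / 4 1 1 / 3 4 1]. Elementwise product with the kernel and sum: 2·-1 + 1·1 + 0·2 + 1·-2 + 1·2 + 3·1 + 4·1.

6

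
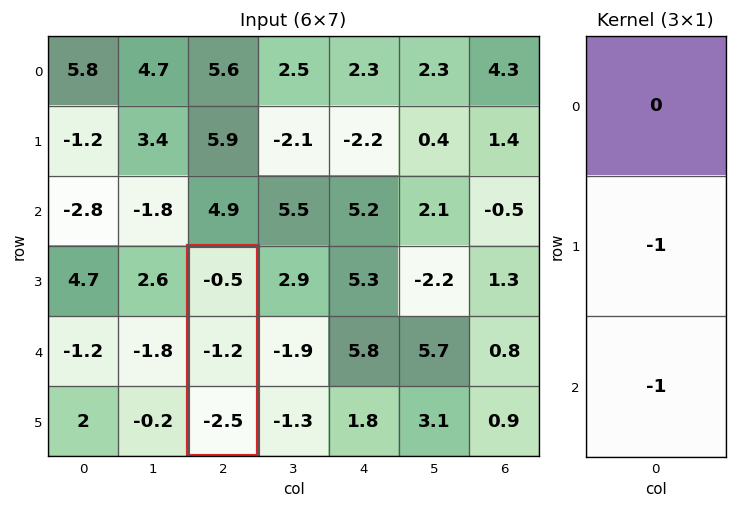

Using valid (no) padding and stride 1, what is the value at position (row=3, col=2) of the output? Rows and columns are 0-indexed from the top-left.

3.7

The receptive field on the input at this output position is [-0.5 / -1.2 / -2.5]. Elementwise product with the kernel and sum: -1.2·-1 + -2.5·-1.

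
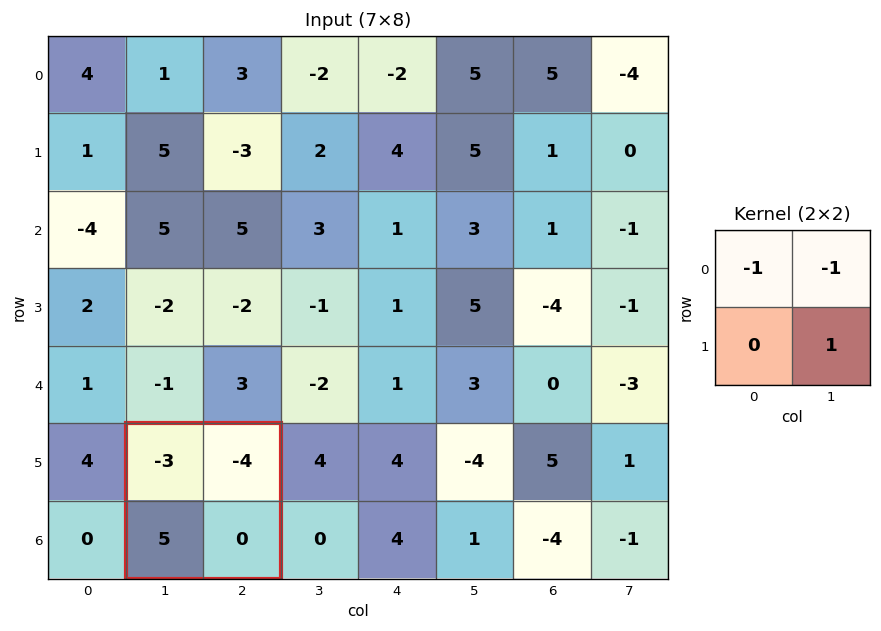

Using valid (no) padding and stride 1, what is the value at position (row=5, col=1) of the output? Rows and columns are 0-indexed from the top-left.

The receptive field on the input at this output position is [-3 -4 / 5 0]. Elementwise product with the kernel and sum: -3·-1 + -4·-1 + 0·1.

7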